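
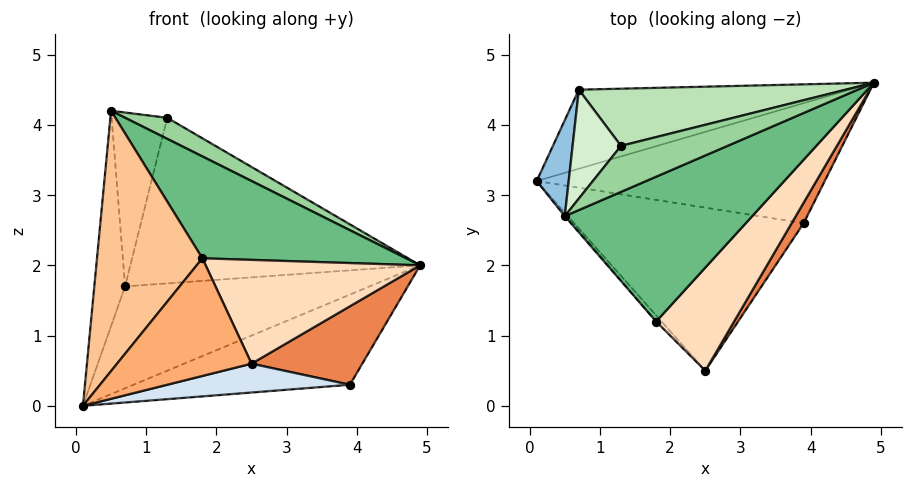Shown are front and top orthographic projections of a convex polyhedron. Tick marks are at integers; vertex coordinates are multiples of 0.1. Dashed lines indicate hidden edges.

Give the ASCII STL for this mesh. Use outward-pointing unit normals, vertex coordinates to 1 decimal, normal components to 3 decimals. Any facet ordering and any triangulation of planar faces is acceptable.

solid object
 facet normal 0.025 0.790 -0.613
  outer loop
   vertex 0.7 4.5 1.7
   vertex 4.9 4.6 2.0
   vertex 0.1 3.2 0.0
  endloop
 endfacet
 facet normal -0.953 0.278 0.124
  outer loop
   vertex 0.7 4.5 1.7
   vertex 0.1 3.2 0.0
   vertex 0.5 2.7 4.2
  endloop
 endfacet
 facet normal 0.156 0.593 -0.790
  outer loop
   vertex 3.9 2.6 0.3
   vertex 0.1 3.2 0.0
   vertex 4.9 4.6 2.0
  endloop
 endfacet
 facet normal 0.050 -0.174 -0.983
  outer loop
   vertex 3.9 2.6 0.3
   vertex 2.5 0.5 0.6
   vertex 0.1 3.2 0.0
  endloop
 endfacet
 facet normal 0.833 -0.535 0.140
  outer loop
   vertex 3.9 2.6 0.3
   vertex 4.9 4.6 2.0
   vertex 2.5 0.5 0.6
  endloop
 endfacet
 facet normal -0.743 -0.668 -0.035
  outer loop
   vertex 1.8 1.2 2.1
   vertex 0.1 3.2 0.0
   vertex 2.5 0.5 0.6
  endloop
 endfacet
 facet normal -0.759 -0.651 -0.005
  outer loop
   vertex 1.8 1.2 2.1
   vertex 0.5 2.7 4.2
   vertex 0.1 3.2 0.0
  endloop
 endfacet
 facet normal 0.625 -0.554 0.550
  outer loop
   vertex 1.8 1.2 2.1
   vertex 2.5 0.5 0.6
   vertex 4.9 4.6 2.0
  endloop
 endfacet
 facet normal 0.549 -0.481 0.683
  outer loop
   vertex 1.8 1.2 2.1
   vertex 4.9 4.6 2.0
   vertex 0.5 2.7 4.2
  endloop
 endfacet
 facet normal 0.536 -0.352 0.768
  outer loop
   vertex 1.3 3.7 4.1
   vertex 0.5 2.7 4.2
   vertex 4.9 4.6 2.0
  endloop
 endfacet
 facet normal -0.046 0.944 0.326
  outer loop
   vertex 1.3 3.7 4.1
   vertex 4.9 4.6 2.0
   vertex 0.7 4.5 1.7
  endloop
 endfacet
 facet normal -0.705 0.601 0.377
  outer loop
   vertex 1.3 3.7 4.1
   vertex 0.7 4.5 1.7
   vertex 0.5 2.7 4.2
  endloop
 endfacet
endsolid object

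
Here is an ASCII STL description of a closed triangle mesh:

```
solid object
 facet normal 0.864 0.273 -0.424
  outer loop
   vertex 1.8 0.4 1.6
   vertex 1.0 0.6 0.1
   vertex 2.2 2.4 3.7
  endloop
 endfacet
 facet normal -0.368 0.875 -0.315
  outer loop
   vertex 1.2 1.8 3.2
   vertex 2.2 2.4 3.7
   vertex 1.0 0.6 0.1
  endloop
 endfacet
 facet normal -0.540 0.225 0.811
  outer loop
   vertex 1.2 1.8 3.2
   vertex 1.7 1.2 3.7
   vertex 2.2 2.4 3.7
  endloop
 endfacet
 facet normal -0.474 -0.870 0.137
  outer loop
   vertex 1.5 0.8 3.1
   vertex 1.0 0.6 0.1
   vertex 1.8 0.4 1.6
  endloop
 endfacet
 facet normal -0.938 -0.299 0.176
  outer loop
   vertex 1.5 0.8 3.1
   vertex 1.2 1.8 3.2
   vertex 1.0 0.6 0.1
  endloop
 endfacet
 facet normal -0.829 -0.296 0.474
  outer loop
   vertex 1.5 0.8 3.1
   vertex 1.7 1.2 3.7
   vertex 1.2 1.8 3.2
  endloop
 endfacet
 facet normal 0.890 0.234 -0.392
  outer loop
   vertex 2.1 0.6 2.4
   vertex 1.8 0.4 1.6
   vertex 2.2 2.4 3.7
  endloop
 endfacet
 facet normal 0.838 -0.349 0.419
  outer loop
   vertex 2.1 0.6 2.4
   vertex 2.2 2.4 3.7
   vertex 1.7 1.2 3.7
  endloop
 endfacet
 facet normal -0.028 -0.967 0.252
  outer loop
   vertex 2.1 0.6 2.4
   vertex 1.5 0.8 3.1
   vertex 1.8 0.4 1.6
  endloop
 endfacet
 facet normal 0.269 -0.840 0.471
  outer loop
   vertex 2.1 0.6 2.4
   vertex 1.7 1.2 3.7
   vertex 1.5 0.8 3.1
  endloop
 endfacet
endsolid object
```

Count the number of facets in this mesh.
10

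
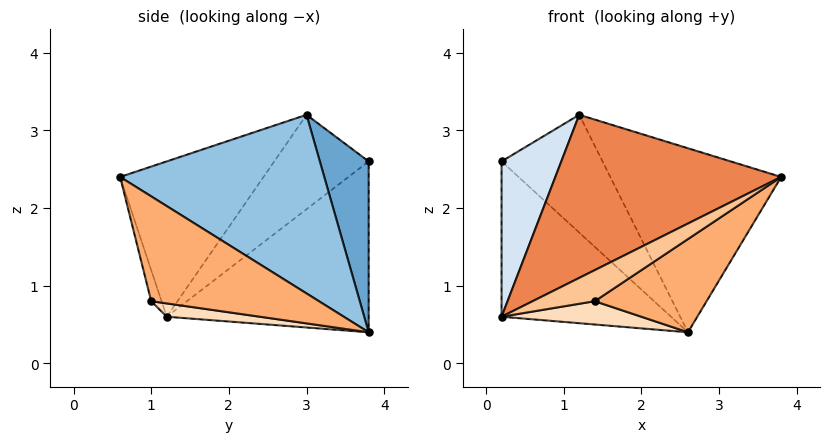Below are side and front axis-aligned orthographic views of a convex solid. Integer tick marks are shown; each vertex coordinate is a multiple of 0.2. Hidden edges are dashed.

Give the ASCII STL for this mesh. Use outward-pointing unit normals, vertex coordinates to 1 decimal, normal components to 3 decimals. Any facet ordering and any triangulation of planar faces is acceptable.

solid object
 facet normal 0.393 0.813 0.429
  outer loop
   vertex 1.2 3.0 3.2
   vertex 2.6 3.8 0.4
   vertex 0.2 3.8 2.6
  endloop
 endfacet
 facet normal 0.667 0.558 0.493
  outer loop
   vertex 1.2 3.0 3.2
   vertex 3.8 0.6 2.4
   vertex 2.6 3.8 0.4
  endloop
 endfacet
 facet normal -0.588 0.493 -0.641
  outer loop
   vertex 0.2 1.2 0.6
   vertex 0.2 3.8 2.6
   vertex 2.6 3.8 0.4
  endloop
 endfacet
 facet normal -0.694 -0.439 0.571
  outer loop
   vertex 0.2 1.2 0.6
   vertex 1.2 3.0 3.2
   vertex 0.2 3.8 2.6
  endloop
 endfacet
 facet normal -0.420 -0.662 0.620
  outer loop
   vertex 0.2 1.2 0.6
   vertex 3.8 0.6 2.4
   vertex 1.2 3.0 3.2
  endloop
 endfacet
 facet normal 0.487 -0.324 -0.811
  outer loop
   vertex 1.4 1.0 0.8
   vertex 2.6 3.8 0.4
   vertex 3.8 0.6 2.4
  endloop
 endfacet
 facet normal -0.164 -0.986 0.000
  outer loop
   vertex 1.4 1.0 0.8
   vertex 3.8 0.6 2.4
   vertex 0.2 1.2 0.6
  endloop
 endfacet
 facet normal 0.130 -0.194 -0.972
  outer loop
   vertex 1.4 1.0 0.8
   vertex 0.2 1.2 0.6
   vertex 2.6 3.8 0.4
  endloop
 endfacet
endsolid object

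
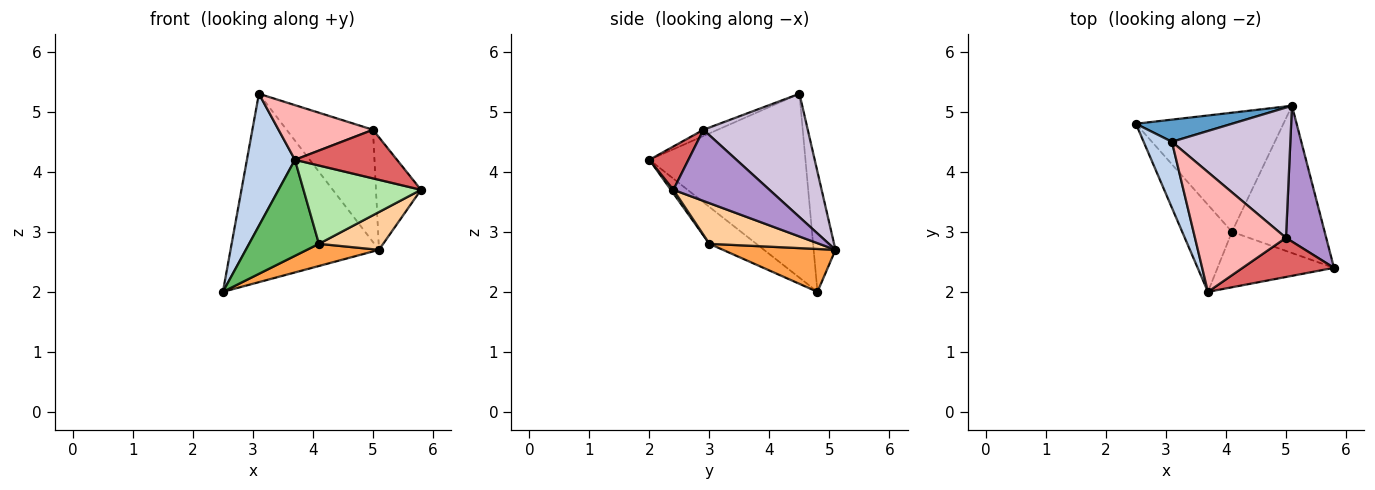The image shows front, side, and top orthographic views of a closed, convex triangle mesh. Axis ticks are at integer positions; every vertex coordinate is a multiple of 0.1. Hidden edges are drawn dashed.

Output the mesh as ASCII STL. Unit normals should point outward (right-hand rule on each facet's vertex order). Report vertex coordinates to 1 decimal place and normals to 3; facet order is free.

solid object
 facet normal -0.145 0.983 0.116
  outer loop
   vertex 3.1 4.5 5.3
   vertex 5.1 5.1 2.7
   vertex 2.5 4.8 2.0
  endloop
 endfacet
 facet normal -0.946 -0.291 0.145
  outer loop
   vertex 3.7 2.0 4.2
   vertex 3.1 4.5 5.3
   vertex 2.5 4.8 2.0
  endloop
 endfacet
 facet normal 0.275 -0.176 -0.945
  outer loop
   vertex 4.1 3.0 2.8
   vertex 2.5 4.8 2.0
   vertex 5.1 5.1 2.7
  endloop
 endfacet
 facet normal 0.391 -0.229 -0.891
  outer loop
   vertex 4.1 3.0 2.8
   vertex 5.1 5.1 2.7
   vertex 5.8 2.4 3.7
  endloop
 endfacet
 facet normal -0.446 -0.663 -0.601
  outer loop
   vertex 4.1 3.0 2.8
   vertex 3.7 2.0 4.2
   vertex 2.5 4.8 2.0
  endloop
 endfacet
 facet normal 0.018 -0.816 -0.578
  outer loop
   vertex 4.1 3.0 2.8
   vertex 5.8 2.4 3.7
   vertex 3.7 2.0 4.2
  endloop
 endfacet
 facet normal 0.285 -0.746 0.601
  outer loop
   vertex 5.0 2.9 4.7
   vertex 3.7 2.0 4.2
   vertex 5.8 2.4 3.7
  endloop
 endfacet
 facet normal -0.062 -0.414 0.908
  outer loop
   vertex 5.0 2.9 4.7
   vertex 3.1 4.5 5.3
   vertex 3.7 2.0 4.2
  endloop
 endfacet
 facet normal 0.806 0.378 0.456
  outer loop
   vertex 5.0 2.9 4.7
   vertex 5.8 2.4 3.7
   vertex 5.1 5.1 2.7
  endloop
 endfacet
 facet normal 0.619 0.513 0.595
  outer loop
   vertex 5.0 2.9 4.7
   vertex 5.1 5.1 2.7
   vertex 3.1 4.5 5.3
  endloop
 endfacet
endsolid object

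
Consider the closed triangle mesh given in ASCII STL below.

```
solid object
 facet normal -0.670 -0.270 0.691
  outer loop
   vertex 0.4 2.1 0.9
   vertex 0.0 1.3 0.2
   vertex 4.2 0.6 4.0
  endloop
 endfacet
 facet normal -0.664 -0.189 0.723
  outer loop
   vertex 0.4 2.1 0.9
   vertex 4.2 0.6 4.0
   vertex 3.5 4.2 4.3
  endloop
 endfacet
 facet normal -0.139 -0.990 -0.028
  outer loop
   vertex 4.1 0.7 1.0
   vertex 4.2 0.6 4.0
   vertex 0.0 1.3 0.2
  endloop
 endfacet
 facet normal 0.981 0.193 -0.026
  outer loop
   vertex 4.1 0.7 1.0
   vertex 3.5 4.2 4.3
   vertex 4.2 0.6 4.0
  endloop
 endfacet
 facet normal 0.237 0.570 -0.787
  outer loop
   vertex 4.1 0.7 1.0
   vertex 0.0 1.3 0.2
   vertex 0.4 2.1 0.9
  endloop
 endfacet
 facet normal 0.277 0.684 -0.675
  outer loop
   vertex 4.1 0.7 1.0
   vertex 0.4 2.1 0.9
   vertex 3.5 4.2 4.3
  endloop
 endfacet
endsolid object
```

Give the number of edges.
9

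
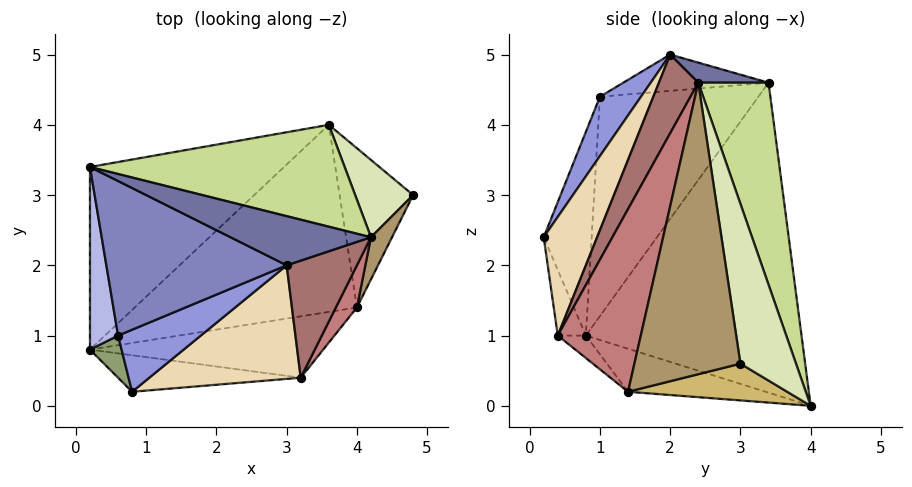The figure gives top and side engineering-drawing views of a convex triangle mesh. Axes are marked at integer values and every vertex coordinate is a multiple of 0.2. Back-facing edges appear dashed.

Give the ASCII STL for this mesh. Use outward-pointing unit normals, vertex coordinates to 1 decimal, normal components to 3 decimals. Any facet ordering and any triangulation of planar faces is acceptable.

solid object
 facet normal 0.123 0.492 0.862
  outer loop
   vertex 4.2 2.4 4.6
   vertex 0.2 3.4 4.6
   vertex 3.0 2.0 5.0
  endloop
 endfacet
 facet normal -0.196 -0.114 0.974
  outer loop
   vertex 0.6 1.0 4.4
   vertex 3.0 2.0 5.0
   vertex 0.2 3.4 4.6
  endloop
 endfacet
 facet normal 0.273 -0.883 0.381
  outer loop
   vertex 0.6 1.0 4.4
   vertex 0.8 0.2 2.4
   vertex 3.0 2.0 5.0
  endloop
 endfacet
 facet normal -0.977 -0.173 0.125
  outer loop
   vertex 0.6 1.0 4.4
   vertex 0.2 3.4 4.6
   vertex 0.2 0.8 1.0
  endloop
 endfacet
 facet normal -0.836 -0.533 0.130
  outer loop
   vertex 0.6 1.0 4.4
   vertex 0.2 0.8 1.0
   vertex 0.8 0.2 2.4
  endloop
 endfacet
 facet normal -0.683 0.592 -0.428
  outer loop
   vertex 3.6 4.0 0.0
   vertex 0.2 0.8 1.0
   vertex 0.2 3.4 4.6
  endloop
 endfacet
 facet normal 0.232 0.928 0.292
  outer loop
   vertex 3.6 4.0 0.0
   vertex 0.2 3.4 4.6
   vertex 4.2 2.4 4.6
  endloop
 endfacet
 facet normal 0.564 0.800 0.205
  outer loop
   vertex 3.6 4.0 0.0
   vertex 4.2 2.4 4.6
   vertex 4.8 3.0 0.6
  endloop
 endfacet
 facet normal 0.886 -0.459 0.064
  outer loop
   vertex 4.0 1.4 0.2
   vertex 4.8 3.0 0.6
   vertex 4.2 2.4 4.6
  endloop
 endfacet
 facet normal 0.447 0.000 -0.894
  outer loop
   vertex 4.0 1.4 0.2
   vertex 3.6 4.0 0.0
   vertex 4.8 3.0 0.6
  endloop
 endfacet
 facet normal -0.189 -0.104 -0.976
  outer loop
   vertex 4.0 1.4 0.2
   vertex 0.2 0.8 1.0
   vertex 3.6 4.0 0.0
  endloop
 endfacet
 facet normal 0.288 -0.884 0.368
  outer loop
   vertex 3.2 0.4 1.0
   vertex 3.0 2.0 5.0
   vertex 0.8 0.2 2.4
  endloop
 endfacet
 facet normal 0.400 -0.844 0.358
  outer loop
   vertex 3.2 0.4 1.0
   vertex 4.2 2.4 4.6
   vertex 3.0 2.0 5.0
  endloop
 endfacet
 facet normal 0.813 -0.575 0.094
  outer loop
   vertex 3.2 0.4 1.0
   vertex 4.0 1.4 0.2
   vertex 4.2 2.4 4.6
  endloop
 endfacet
 facet normal -0.124 -0.930 -0.345
  outer loop
   vertex 3.2 0.4 1.0
   vertex 0.8 0.2 2.4
   vertex 0.2 0.8 1.0
  endloop
 endfacet
 facet normal -0.078 -0.584 -0.808
  outer loop
   vertex 3.2 0.4 1.0
   vertex 0.2 0.8 1.0
   vertex 4.0 1.4 0.2
  endloop
 endfacet
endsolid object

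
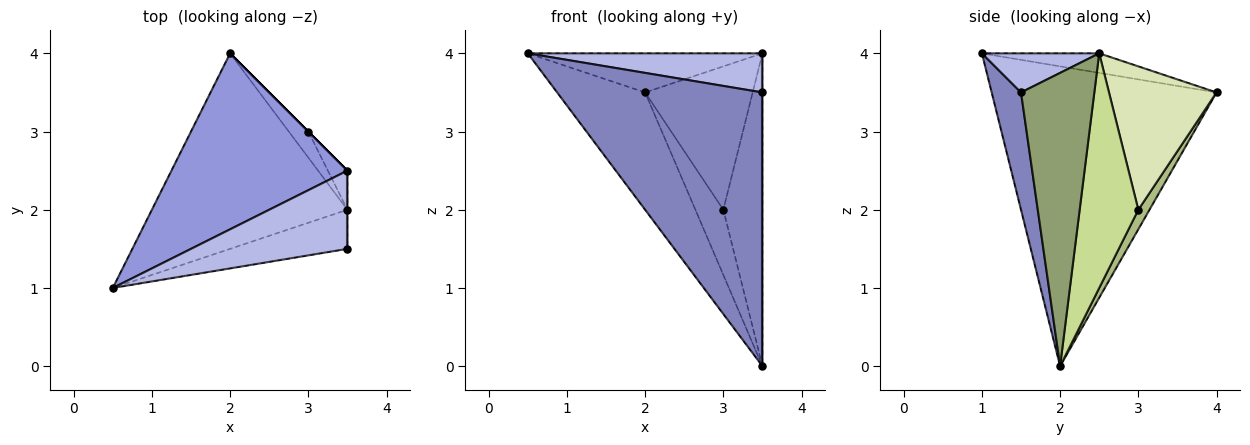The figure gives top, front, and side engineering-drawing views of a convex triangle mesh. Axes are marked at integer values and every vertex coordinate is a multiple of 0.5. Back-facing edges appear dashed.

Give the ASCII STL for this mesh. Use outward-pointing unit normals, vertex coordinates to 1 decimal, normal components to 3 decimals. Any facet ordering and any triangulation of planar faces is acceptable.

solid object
 facet normal -0.796 0.311 -0.519
  outer loop
   vertex 2.0 4.0 3.5
   vertex 3.5 2.0 0.0
   vertex 0.5 1.0 4.0
  endloop
 endfacet
 facet normal 0.140 -0.980 -0.140
  outer loop
   vertex 3.5 1.5 3.5
   vertex 0.5 1.0 4.0
   vertex 3.5 2.0 0.0
  endloop
 endfacet
 facet normal -0.108 0.216 0.970
  outer loop
   vertex 3.5 2.5 4.0
   vertex 2.0 4.0 3.5
   vertex 0.5 1.0 4.0
  endloop
 endfacet
 facet normal 0.218 -0.436 0.873
  outer loop
   vertex 3.5 2.5 4.0
   vertex 0.5 1.0 4.0
   vertex 3.5 1.5 3.5
  endloop
 endfacet
 facet normal 1.000 0.000 0.000
  outer loop
   vertex 3.5 2.5 4.0
   vertex 3.5 1.5 3.5
   vertex 3.5 2.0 0.0
  endloop
 endfacet
 facet normal 0.348 0.870 -0.348
  outer loop
   vertex 3.0 3.0 2.0
   vertex 3.5 2.0 0.0
   vertex 2.0 4.0 3.5
  endloop
 endfacet
 facet normal 0.830 0.553 -0.069
  outer loop
   vertex 3.0 3.0 2.0
   vertex 3.5 2.5 4.0
   vertex 3.5 2.0 0.0
  endloop
 endfacet
 facet normal 0.707 0.707 0.000
  outer loop
   vertex 3.0 3.0 2.0
   vertex 2.0 4.0 3.5
   vertex 3.5 2.5 4.0
  endloop
 endfacet
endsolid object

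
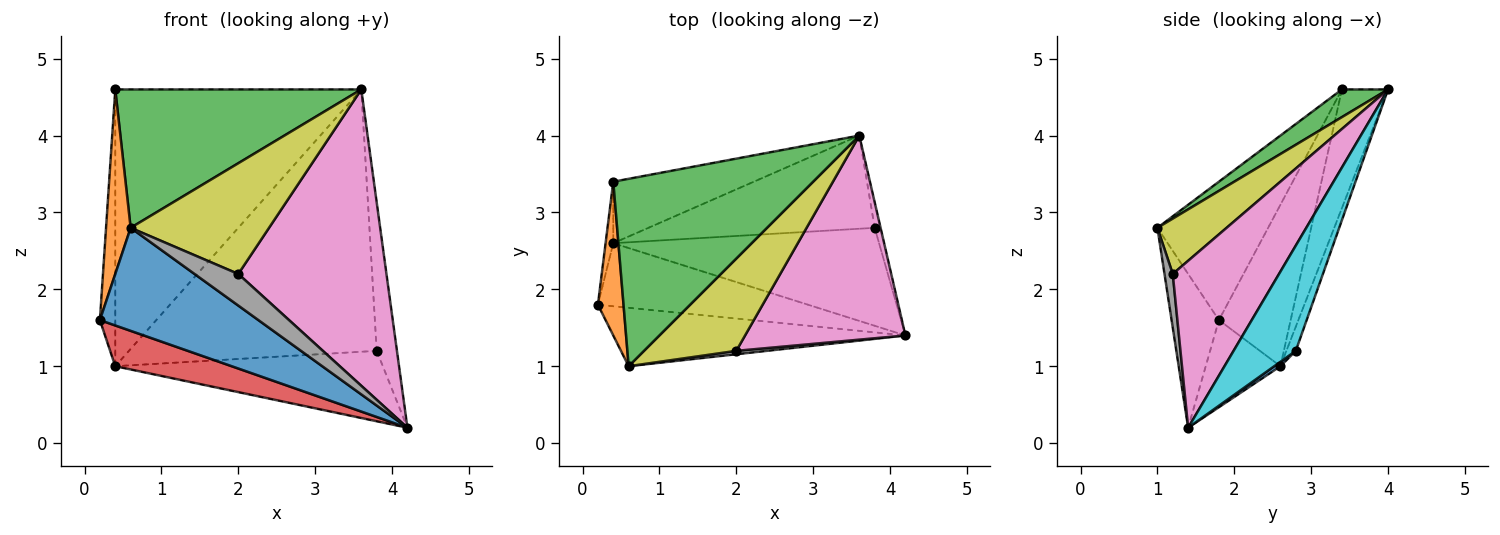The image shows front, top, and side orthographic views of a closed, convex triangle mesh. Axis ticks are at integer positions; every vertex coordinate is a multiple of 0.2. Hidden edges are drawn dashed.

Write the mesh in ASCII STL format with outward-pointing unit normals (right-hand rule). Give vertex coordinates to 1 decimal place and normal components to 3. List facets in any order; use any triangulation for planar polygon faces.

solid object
 facet normal -0.251 -0.842 -0.478
  outer loop
   vertex 0.6 1.0 2.8
   vertex 0.2 1.8 1.6
   vertex 4.2 1.4 0.2
  endloop
 endfacet
 facet normal -0.961 -0.213 0.178
  outer loop
   vertex 0.4 3.4 4.6
   vertex 0.2 1.8 1.6
   vertex 0.6 1.0 2.8
  endloop
 endfacet
 facet normal 0.111 -0.590 0.799
  outer loop
   vertex 0.4 3.4 4.6
   vertex 0.6 1.0 2.8
   vertex 3.6 4.0 4.6
  endloop
 endfacet
 facet normal -0.329 -0.513 -0.793
  outer loop
   vertex 0.4 2.6 1.0
   vertex 4.2 1.4 0.2
   vertex 0.2 1.8 1.6
  endloop
 endfacet
 facet normal -0.977 0.209 -0.047
  outer loop
   vertex 0.4 2.6 1.0
   vertex 0.2 1.8 1.6
   vertex 0.4 3.4 4.6
  endloop
 endfacet
 facet normal -0.180 0.960 -0.213
  outer loop
   vertex 0.4 2.6 1.0
   vertex 0.4 3.4 4.6
   vertex 3.6 4.0 4.6
  endloop
 endfacet
 facet normal 0.508 -0.709 0.488
  outer loop
   vertex 2.0 1.2 2.2
   vertex 4.2 1.4 0.2
   vertex 3.6 4.0 4.6
  endloop
 endfacet
 facet normal 0.185 -0.977 0.106
  outer loop
   vertex 2.0 1.2 2.2
   vertex 0.6 1.0 2.8
   vertex 4.2 1.4 0.2
  endloop
 endfacet
 facet normal 0.359 -0.717 0.598
  outer loop
   vertex 2.0 1.2 2.2
   vertex 3.6 4.0 4.6
   vertex 0.6 1.0 2.8
  endloop
 endfacet
 facet normal 0.949 0.309 -0.053
  outer loop
   vertex 3.8 2.8 1.2
   vertex 3.6 4.0 4.6
   vertex 4.2 1.4 0.2
  endloop
 endfacet
 facet normal 0.013 0.584 -0.812
  outer loop
   vertex 3.8 2.8 1.2
   vertex 4.2 1.4 0.2
   vertex 0.4 2.6 1.0
  endloop
 endfacet
 facet normal -0.036 0.942 -0.334
  outer loop
   vertex 3.8 2.8 1.2
   vertex 0.4 2.6 1.0
   vertex 3.6 4.0 4.6
  endloop
 endfacet
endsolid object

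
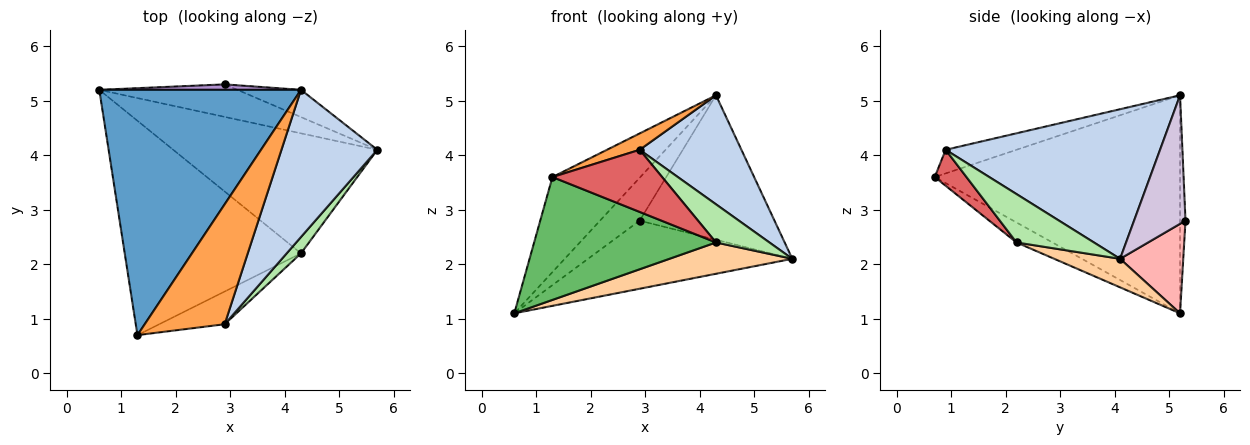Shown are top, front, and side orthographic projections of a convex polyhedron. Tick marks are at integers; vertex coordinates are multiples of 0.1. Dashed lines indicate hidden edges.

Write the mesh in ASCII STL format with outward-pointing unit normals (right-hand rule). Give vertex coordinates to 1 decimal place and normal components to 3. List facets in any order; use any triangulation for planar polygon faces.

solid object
 facet normal -0.710 0.254 0.657
  outer loop
   vertex 4.3 5.2 5.1
   vertex 0.6 5.2 1.1
   vertex 1.3 0.7 3.6
  endloop
 endfacet
 facet normal 0.782 -0.371 0.501
  outer loop
   vertex 2.9 0.9 4.1
   vertex 5.7 4.1 2.1
   vertex 4.3 5.2 5.1
  endloop
 endfacet
 facet normal -0.281 -0.130 0.951
  outer loop
   vertex 2.9 0.9 4.1
   vertex 4.3 5.2 5.1
   vertex 1.3 0.7 3.6
  endloop
 endfacet
 facet normal 0.134 -0.250 -0.959
  outer loop
   vertex 4.3 2.2 2.4
   vertex 0.6 5.2 1.1
   vertex 5.7 4.1 2.1
  endloop
 endfacet
 facet normal -0.098 -0.495 -0.863
  outer loop
   vertex 4.3 2.2 2.4
   vertex 1.3 0.7 3.6
   vertex 0.6 5.2 1.1
  endloop
 endfacet
 facet normal 0.800 -0.552 0.237
  outer loop
   vertex 4.3 2.2 2.4
   vertex 5.7 4.1 2.1
   vertex 2.9 0.9 4.1
  endloop
 endfacet
 facet normal 0.248 -0.857 -0.451
  outer loop
   vertex 4.3 2.2 2.4
   vertex 2.9 0.9 4.1
   vertex 1.3 0.7 3.6
  endloop
 endfacet
 facet normal 0.269 0.869 -0.415
  outer loop
   vertex 2.9 5.3 2.8
   vertex 5.7 4.1 2.1
   vertex 0.6 5.2 1.1
  endloop
 endfacet
 facet normal -0.135 0.983 0.125
  outer loop
   vertex 2.9 5.3 2.8
   vertex 0.6 5.2 1.1
   vertex 4.3 5.2 5.1
  endloop
 endfacet
 facet normal 0.351 0.920 -0.174
  outer loop
   vertex 2.9 5.3 2.8
   vertex 4.3 5.2 5.1
   vertex 5.7 4.1 2.1
  endloop
 endfacet
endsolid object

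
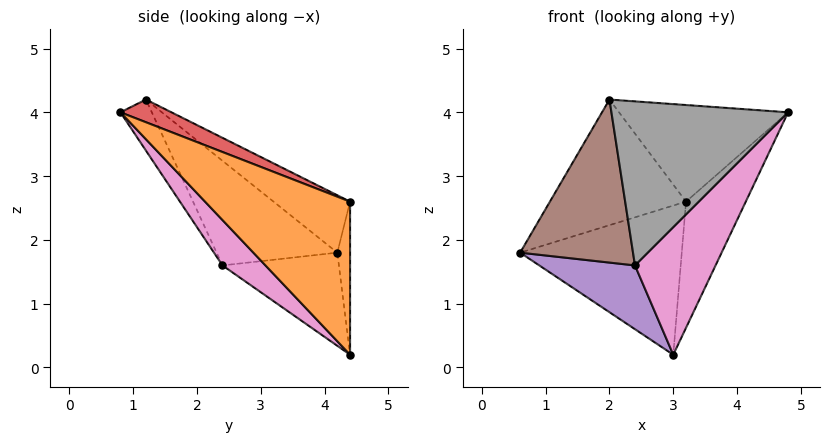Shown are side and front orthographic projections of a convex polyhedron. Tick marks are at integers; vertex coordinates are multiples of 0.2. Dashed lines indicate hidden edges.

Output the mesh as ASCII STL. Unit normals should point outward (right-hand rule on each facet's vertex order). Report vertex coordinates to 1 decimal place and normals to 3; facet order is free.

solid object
 facet normal -0.079 0.997 0.007
  outer loop
   vertex 3.2 4.4 2.6
   vertex 3.0 4.4 0.2
   vertex 0.6 4.2 1.8
  endloop
 endfacet
 facet normal 0.922 0.380 -0.077
  outer loop
   vertex 3.2 4.4 2.6
   vertex 4.8 0.8 4.0
   vertex 3.0 4.4 0.2
  endloop
 endfacet
 facet normal -0.288 0.513 0.809
  outer loop
   vertex 3.2 4.4 2.6
   vertex 0.6 4.2 1.8
   vertex 2.0 1.2 4.2
  endloop
 endfacet
 facet normal 0.123 0.407 0.905
  outer loop
   vertex 3.2 4.4 2.6
   vertex 2.0 1.2 4.2
   vertex 4.8 0.8 4.0
  endloop
 endfacet
 facet normal -0.485 -0.399 -0.778
  outer loop
   vertex 2.4 2.4 1.6
   vertex 0.6 4.2 1.8
   vertex 3.0 4.4 0.2
  endloop
 endfacet
 facet normal -0.672 -0.628 -0.393
  outer loop
   vertex 2.4 2.4 1.6
   vertex 2.0 1.2 4.2
   vertex 0.6 4.2 1.8
  endloop
 endfacet
 facet normal 0.323 -0.606 -0.727
  outer loop
   vertex 2.4 2.4 1.6
   vertex 3.0 4.4 0.2
   vertex 4.8 0.8 4.0
  endloop
 endfacet
 facet normal -0.158 -0.887 -0.434
  outer loop
   vertex 2.4 2.4 1.6
   vertex 4.8 0.8 4.0
   vertex 2.0 1.2 4.2
  endloop
 endfacet
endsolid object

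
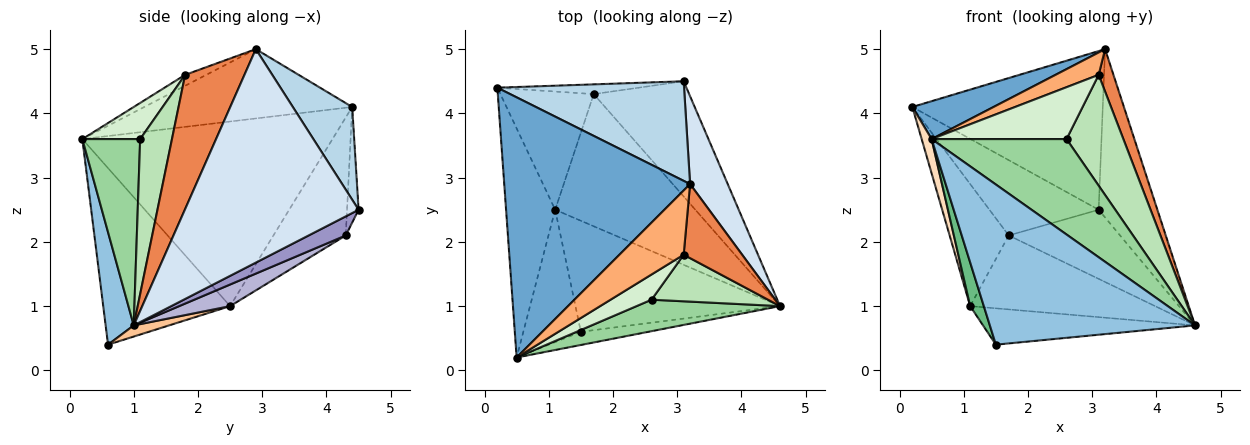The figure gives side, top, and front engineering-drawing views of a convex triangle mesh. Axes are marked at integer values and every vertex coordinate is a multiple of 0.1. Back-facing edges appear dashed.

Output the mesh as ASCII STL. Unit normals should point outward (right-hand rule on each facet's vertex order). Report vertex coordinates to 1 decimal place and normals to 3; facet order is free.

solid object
 facet normal -0.346 -0.135 0.928
  outer loop
   vertex 3.2 2.9 5.0
   vertex 0.2 4.4 4.1
   vertex 0.5 0.2 3.6
  endloop
 endfacet
 facet normal 0.135 -0.987 -0.081
  outer loop
   vertex 1.5 0.6 0.4
   vertex 4.6 1.0 0.7
   vertex 0.5 0.2 3.6
  endloop
 endfacet
 facet normal 0.255 0.819 0.514
  outer loop
   vertex 3.1 4.5 2.5
   vertex 0.2 4.4 4.1
   vertex 3.2 2.9 5.0
  endloop
 endfacet
 facet normal 0.934 0.316 0.165
  outer loop
   vertex 3.1 4.5 2.5
   vertex 3.2 2.9 5.0
   vertex 4.6 1.0 0.7
  endloop
 endfacet
 facet normal 0.894 -0.223 0.389
  outer loop
   vertex 3.1 1.8 4.6
   vertex 4.6 1.0 0.7
   vertex 3.2 2.9 5.0
  endloop
 endfacet
 facet normal -0.159 -0.325 0.932
  outer loop
   vertex 3.1 1.8 4.6
   vertex 3.2 2.9 5.0
   vertex 0.5 0.2 3.6
  endloop
 endfacet
 facet normal 0.052 0.311 -0.949
  outer loop
   vertex 1.1 2.5 1.0
   vertex 4.6 1.0 0.7
   vertex 1.5 0.6 0.4
  endloop
 endfacet
 facet normal -0.966 -0.038 -0.257
  outer loop
   vertex 1.1 2.5 1.0
   vertex 0.5 0.2 3.6
   vertex 0.2 4.4 4.1
  endloop
 endfacet
 facet normal -0.946 -0.102 -0.308
  outer loop
   vertex 1.1 2.5 1.0
   vertex 1.5 0.6 0.4
   vertex 0.5 0.2 3.6
  endloop
 endfacet
 facet normal 0.377 -0.880 0.290
  outer loop
   vertex 2.6 1.1 3.6
   vertex 0.5 0.2 3.6
   vertex 4.6 1.0 0.7
  endloop
 endfacet
 facet normal 0.458 -0.819 0.344
  outer loop
   vertex 2.6 1.1 3.6
   vertex 4.6 1.0 0.7
   vertex 3.1 1.8 4.6
  endloop
 endfacet
 facet normal 0.360 -0.839 0.408
  outer loop
   vertex 2.6 1.1 3.6
   vertex 3.1 1.8 4.6
   vertex 0.5 0.2 3.6
  endloop
 endfacet
 facet normal 0.169 0.507 -0.845
  outer loop
   vertex 1.7 4.3 2.1
   vertex 3.1 4.5 2.5
   vertex 4.6 1.0 0.7
  endloop
 endfacet
 facet normal 0.133 0.484 -0.865
  outer loop
   vertex 1.7 4.3 2.1
   vertex 4.6 1.0 0.7
   vertex 1.1 2.5 1.0
  endloop
 endfacet
 facet normal -0.104 0.986 -0.128
  outer loop
   vertex 1.7 4.3 2.1
   vertex 0.2 4.4 4.1
   vertex 3.1 4.5 2.5
  endloop
 endfacet
 facet normal -0.660 0.539 -0.522
  outer loop
   vertex 1.7 4.3 2.1
   vertex 1.1 2.5 1.0
   vertex 0.2 4.4 4.1
  endloop
 endfacet
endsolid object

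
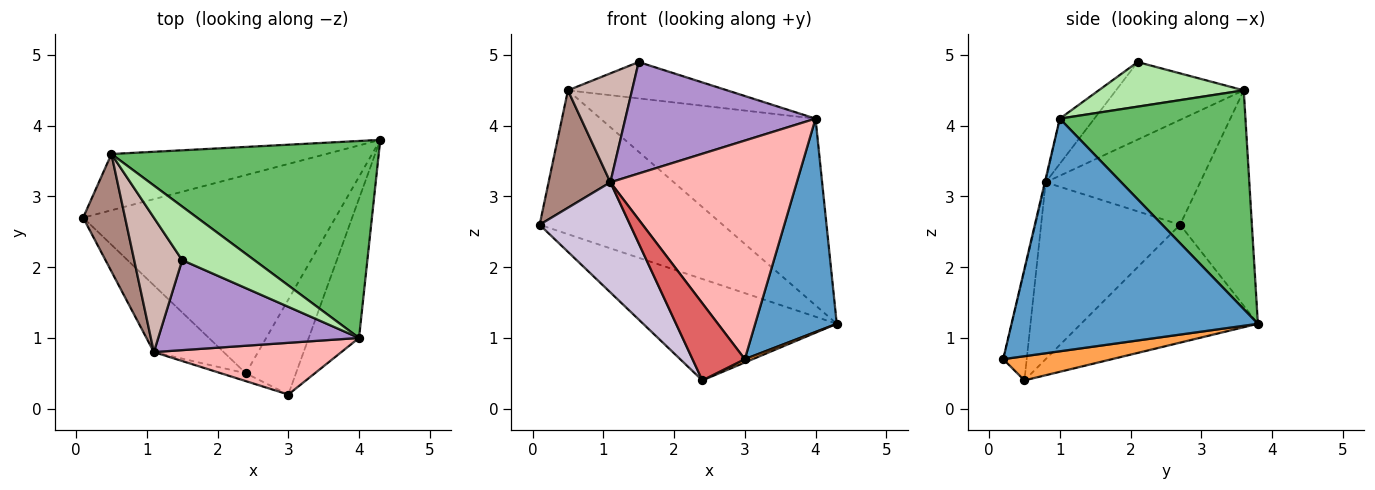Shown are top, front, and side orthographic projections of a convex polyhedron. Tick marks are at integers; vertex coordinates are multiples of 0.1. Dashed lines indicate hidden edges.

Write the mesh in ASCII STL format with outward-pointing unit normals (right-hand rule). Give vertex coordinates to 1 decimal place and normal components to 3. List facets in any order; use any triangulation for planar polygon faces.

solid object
 facet normal 0.930 -0.308 -0.201
  outer loop
   vertex 4.0 1.0 4.1
   vertex 3.0 0.2 0.7
   vertex 4.3 3.8 1.2
  endloop
 endfacet
 facet normal -0.384 0.420 -0.822
  outer loop
   vertex 2.4 0.5 0.4
   vertex 0.1 2.7 2.6
   vertex 4.3 3.8 1.2
  endloop
 endfacet
 facet normal 0.434 -0.032 -0.900
  outer loop
   vertex 2.4 0.5 0.4
   vertex 4.3 3.8 1.2
   vertex 3.0 0.2 0.7
  endloop
 endfacet
 facet normal -0.343 0.875 -0.342
  outer loop
   vertex 0.5 3.6 4.5
   vertex 4.3 3.8 1.2
   vertex 0.1 2.7 2.6
  endloop
 endfacet
 facet normal 0.511 0.592 0.624
  outer loop
   vertex 0.5 3.6 4.5
   vertex 4.0 1.0 4.1
   vertex 4.3 3.8 1.2
  endloop
 endfacet
 facet normal 0.456 0.500 0.736
  outer loop
   vertex 0.5 3.6 4.5
   vertex 1.5 2.1 4.9
   vertex 4.0 1.0 4.1
  endloop
 endfacet
 facet normal -0.408 -0.908 -0.092
  outer loop
   vertex 1.1 0.8 3.2
   vertex 2.4 0.5 0.4
   vertex 3.0 0.2 0.7
  endloop
 endfacet
 facet normal -0.004 -0.973 0.230
  outer loop
   vertex 1.1 0.8 3.2
   vertex 3.0 0.2 0.7
   vertex 4.0 1.0 4.1
  endloop
 endfacet
 facet normal -0.140 -0.770 0.622
  outer loop
   vertex 1.1 0.8 3.2
   vertex 4.0 1.0 4.1
   vertex 1.5 2.1 4.9
  endloop
 endfacet
 facet normal -0.796 -0.518 -0.314
  outer loop
   vertex 1.1 0.8 3.2
   vertex 0.1 2.7 2.6
   vertex 2.4 0.5 0.4
  endloop
 endfacet
 facet normal -0.870 -0.348 0.348
  outer loop
   vertex 1.1 0.8 3.2
   vertex 0.5 3.6 4.5
   vertex 0.1 2.7 2.6
  endloop
 endfacet
 facet normal -0.782 -0.392 0.484
  outer loop
   vertex 1.1 0.8 3.2
   vertex 1.5 2.1 4.9
   vertex 0.5 3.6 4.5
  endloop
 endfacet
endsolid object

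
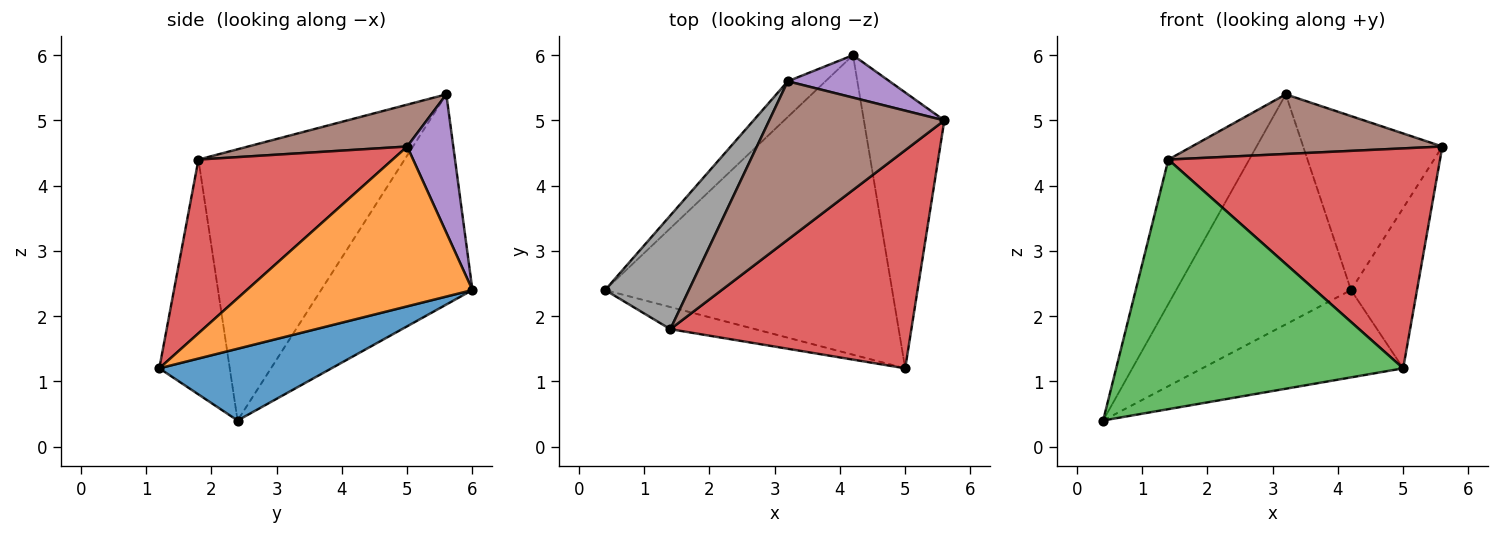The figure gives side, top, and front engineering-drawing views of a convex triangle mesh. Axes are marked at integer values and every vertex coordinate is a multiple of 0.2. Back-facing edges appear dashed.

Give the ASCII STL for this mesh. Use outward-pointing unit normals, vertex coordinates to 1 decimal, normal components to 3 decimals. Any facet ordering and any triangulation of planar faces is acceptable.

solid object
 facet normal 0.233 0.272 -0.933
  outer loop
   vertex 4.2 6.0 2.4
   vertex 5.0 1.2 1.2
   vertex 0.4 2.4 0.4
  endloop
 endfacet
 facet normal 0.864 0.253 -0.435
  outer loop
   vertex 4.2 6.0 2.4
   vertex 5.6 5.0 4.6
   vertex 5.0 1.2 1.2
  endloop
 endfacet
 facet normal -0.238 -0.968 -0.086
  outer loop
   vertex 1.4 1.8 4.4
   vertex 0.4 2.4 0.4
   vertex 5.0 1.2 1.2
  endloop
 endfacet
 facet normal 0.453 -0.633 0.628
  outer loop
   vertex 1.4 1.8 4.4
   vertex 5.0 1.2 1.2
   vertex 5.6 5.0 4.6
  endloop
 endfacet
 facet normal 0.306 0.925 0.225
  outer loop
   vertex 3.2 5.6 5.4
   vertex 5.6 5.0 4.6
   vertex 4.2 6.0 2.4
  endloop
 endfacet
 facet normal 0.218 -0.344 0.913
  outer loop
   vertex 3.2 5.6 5.4
   vertex 1.4 1.8 4.4
   vertex 5.6 5.0 4.6
  endloop
 endfacet
 facet normal -0.650 0.751 -0.117
  outer loop
   vertex 3.2 5.6 5.4
   vertex 4.2 6.0 2.4
   vertex 0.4 2.4 0.4
  endloop
 endfacet
 facet normal -0.895 0.351 0.276
  outer loop
   vertex 3.2 5.6 5.4
   vertex 0.4 2.4 0.4
   vertex 1.4 1.8 4.4
  endloop
 endfacet
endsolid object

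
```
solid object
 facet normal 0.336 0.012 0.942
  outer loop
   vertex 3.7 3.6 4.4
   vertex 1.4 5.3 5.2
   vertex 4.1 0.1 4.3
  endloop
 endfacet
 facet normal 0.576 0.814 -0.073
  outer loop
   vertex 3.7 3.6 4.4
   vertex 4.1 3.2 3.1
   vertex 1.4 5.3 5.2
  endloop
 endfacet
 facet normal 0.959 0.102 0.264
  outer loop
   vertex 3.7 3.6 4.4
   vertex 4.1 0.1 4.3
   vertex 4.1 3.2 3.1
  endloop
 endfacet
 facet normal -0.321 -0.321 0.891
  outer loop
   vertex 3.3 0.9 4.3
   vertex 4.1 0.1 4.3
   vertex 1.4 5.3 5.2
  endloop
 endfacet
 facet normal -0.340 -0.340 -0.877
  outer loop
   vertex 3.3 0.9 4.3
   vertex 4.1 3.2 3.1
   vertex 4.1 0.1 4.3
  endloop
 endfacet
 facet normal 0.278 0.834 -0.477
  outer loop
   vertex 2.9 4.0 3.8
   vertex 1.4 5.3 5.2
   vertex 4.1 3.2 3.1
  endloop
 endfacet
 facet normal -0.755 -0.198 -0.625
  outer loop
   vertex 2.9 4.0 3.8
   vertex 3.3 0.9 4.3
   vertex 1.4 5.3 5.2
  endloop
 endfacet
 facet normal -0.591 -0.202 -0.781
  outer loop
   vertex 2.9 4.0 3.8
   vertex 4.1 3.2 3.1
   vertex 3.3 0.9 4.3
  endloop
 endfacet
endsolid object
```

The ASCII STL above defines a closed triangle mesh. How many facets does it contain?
8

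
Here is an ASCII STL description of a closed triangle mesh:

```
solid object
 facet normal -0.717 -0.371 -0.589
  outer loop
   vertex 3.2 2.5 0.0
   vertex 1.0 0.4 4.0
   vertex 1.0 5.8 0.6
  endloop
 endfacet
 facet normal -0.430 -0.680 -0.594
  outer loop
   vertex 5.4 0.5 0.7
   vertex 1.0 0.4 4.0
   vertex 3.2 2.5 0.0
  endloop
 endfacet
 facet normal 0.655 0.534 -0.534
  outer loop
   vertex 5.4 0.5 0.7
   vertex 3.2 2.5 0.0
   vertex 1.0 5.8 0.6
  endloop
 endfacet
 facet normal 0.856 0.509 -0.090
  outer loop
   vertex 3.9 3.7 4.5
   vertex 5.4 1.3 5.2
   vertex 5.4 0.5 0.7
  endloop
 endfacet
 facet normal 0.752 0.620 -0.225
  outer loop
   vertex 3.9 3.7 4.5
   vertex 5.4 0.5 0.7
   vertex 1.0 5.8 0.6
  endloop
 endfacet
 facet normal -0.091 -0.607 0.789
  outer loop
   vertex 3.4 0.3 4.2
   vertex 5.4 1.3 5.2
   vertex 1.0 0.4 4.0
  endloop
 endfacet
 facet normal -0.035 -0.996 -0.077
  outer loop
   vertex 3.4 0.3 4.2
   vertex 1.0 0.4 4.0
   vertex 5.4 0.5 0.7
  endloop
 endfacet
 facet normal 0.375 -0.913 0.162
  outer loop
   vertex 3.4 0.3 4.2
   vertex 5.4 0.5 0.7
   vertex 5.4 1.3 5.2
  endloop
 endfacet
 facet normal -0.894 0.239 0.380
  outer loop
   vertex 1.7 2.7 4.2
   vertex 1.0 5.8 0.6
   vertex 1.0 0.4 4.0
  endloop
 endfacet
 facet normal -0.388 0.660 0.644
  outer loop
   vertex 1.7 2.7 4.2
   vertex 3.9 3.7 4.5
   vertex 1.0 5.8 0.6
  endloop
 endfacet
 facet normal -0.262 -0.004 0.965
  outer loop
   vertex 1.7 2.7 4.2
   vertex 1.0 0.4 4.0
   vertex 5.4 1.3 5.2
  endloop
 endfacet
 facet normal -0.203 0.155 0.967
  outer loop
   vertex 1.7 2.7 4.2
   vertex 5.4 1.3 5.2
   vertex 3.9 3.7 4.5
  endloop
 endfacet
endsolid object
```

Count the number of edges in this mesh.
18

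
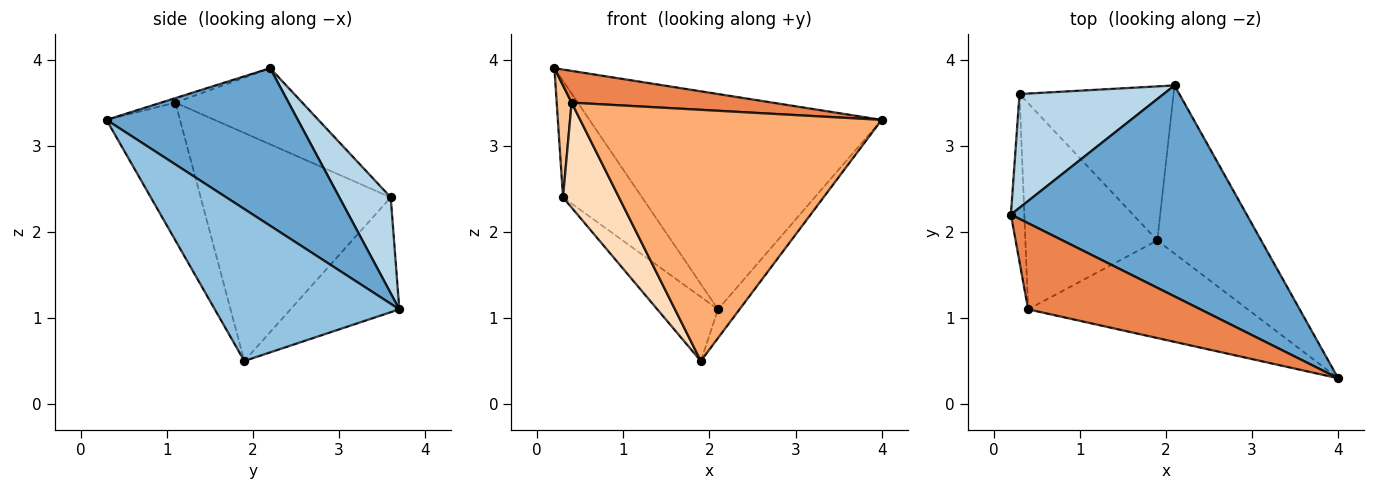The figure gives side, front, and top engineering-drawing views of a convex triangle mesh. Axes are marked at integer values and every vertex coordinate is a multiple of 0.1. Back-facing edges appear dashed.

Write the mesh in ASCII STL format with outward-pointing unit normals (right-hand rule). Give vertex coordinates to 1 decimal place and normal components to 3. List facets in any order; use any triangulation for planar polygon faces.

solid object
 facet normal 0.424 0.647 0.634
  outer loop
   vertex 2.1 3.7 1.1
   vertex 0.2 2.2 3.9
   vertex 4.0 0.3 3.3
  endloop
 endfacet
 facet normal 0.822 0.096 -0.562
  outer loop
   vertex 1.9 1.9 0.5
   vertex 2.1 3.7 1.1
   vertex 4.0 0.3 3.3
  endloop
 endfacet
 facet normal 0.422 0.649 0.634
  outer loop
   vertex 0.3 3.6 2.4
   vertex 0.2 2.2 3.9
   vertex 2.1 3.7 1.1
  endloop
 endfacet
 facet normal -0.567 0.317 -0.761
  outer loop
   vertex 0.3 3.6 2.4
   vertex 2.1 3.7 1.1
   vertex 1.9 1.9 0.5
  endloop
 endfacet
 facet normal -0.025 -0.346 0.938
  outer loop
   vertex 0.4 1.1 3.5
   vertex 4.0 0.3 3.3
   vertex 0.2 2.2 3.9
  endloop
 endfacet
 facet normal -0.222 -0.909 -0.353
  outer loop
   vertex 0.4 1.1 3.5
   vertex 1.9 1.9 0.5
   vertex 4.0 0.3 3.3
  endloop
 endfacet
 facet normal -0.978 -0.115 -0.173
  outer loop
   vertex 0.4 1.1 3.5
   vertex 0.2 2.2 3.9
   vertex 0.3 3.6 2.4
  endloop
 endfacet
 facet normal -0.839 -0.247 -0.485
  outer loop
   vertex 0.4 1.1 3.5
   vertex 0.3 3.6 2.4
   vertex 1.9 1.9 0.5
  endloop
 endfacet
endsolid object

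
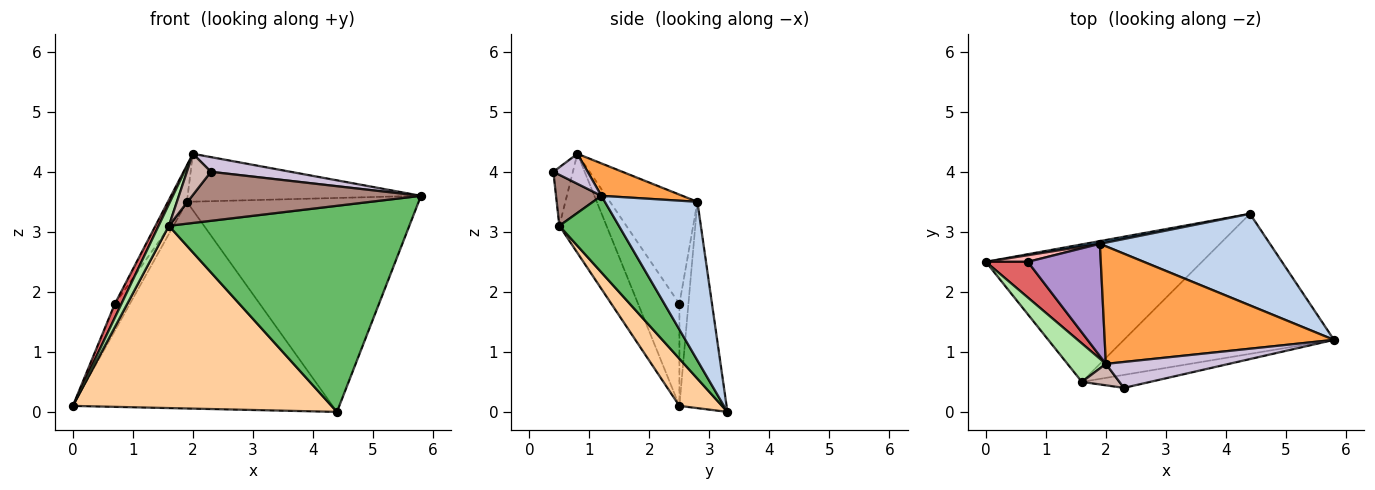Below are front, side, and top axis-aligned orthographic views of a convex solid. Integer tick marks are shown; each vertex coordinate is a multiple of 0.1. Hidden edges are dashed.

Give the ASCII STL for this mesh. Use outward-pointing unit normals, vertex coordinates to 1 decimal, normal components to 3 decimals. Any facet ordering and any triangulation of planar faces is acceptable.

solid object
 facet normal -0.179 0.984 0.013
  outer loop
   vertex 1.9 2.8 3.5
   vertex 4.4 3.3 0.0
   vertex 0.0 2.5 0.1
  endloop
 endfacet
 facet normal 0.345 0.863 0.369
  outer loop
   vertex 1.9 2.8 3.5
   vertex 5.8 1.2 3.6
   vertex 4.4 3.3 0.0
  endloop
 endfacet
 facet normal 0.130 0.374 0.918
  outer loop
   vertex 1.9 2.8 3.5
   vertex 2.0 0.8 4.3
   vertex 5.8 1.2 3.6
  endloop
 endfacet
 facet normal 0.130 -0.791 -0.597
  outer loop
   vertex 1.6 0.5 3.1
   vertex 0.0 2.5 0.1
   vertex 4.4 3.3 0.0
  endloop
 endfacet
 facet normal 0.201 -0.810 -0.551
  outer loop
   vertex 1.6 0.5 3.1
   vertex 4.4 3.3 0.0
   vertex 5.8 1.2 3.6
  endloop
 endfacet
 facet normal -0.914 -0.199 0.354
  outer loop
   vertex 1.6 0.5 3.1
   vertex 2.0 0.8 4.3
   vertex 0.0 2.5 0.1
  endloop
 endfacet
 facet normal -0.915 -0.146 0.377
  outer loop
   vertex 0.7 2.5 1.8
   vertex 0.0 2.5 0.1
   vertex 2.0 0.8 4.3
  endloop
 endfacet
 facet normal -0.503 0.839 0.207
  outer loop
   vertex 0.7 2.5 1.8
   vertex 1.9 2.8 3.5
   vertex 0.0 2.5 0.1
  endloop
 endfacet
 facet normal -0.818 0.178 0.546
  outer loop
   vertex 0.7 2.5 1.8
   vertex 2.0 0.8 4.3
   vertex 1.9 2.8 3.5
  endloop
 endfacet
 facet normal 0.208 -0.483 0.851
  outer loop
   vertex 2.3 0.4 4.0
   vertex 5.8 1.2 3.6
   vertex 2.0 0.8 4.3
  endloop
 endfacet
 facet normal 0.188 -0.949 -0.252
  outer loop
   vertex 2.3 0.4 4.0
   vertex 1.6 0.5 3.1
   vertex 5.8 1.2 3.6
  endloop
 endfacet
 facet normal -0.585 -0.720 0.375
  outer loop
   vertex 2.3 0.4 4.0
   vertex 2.0 0.8 4.3
   vertex 1.6 0.5 3.1
  endloop
 endfacet
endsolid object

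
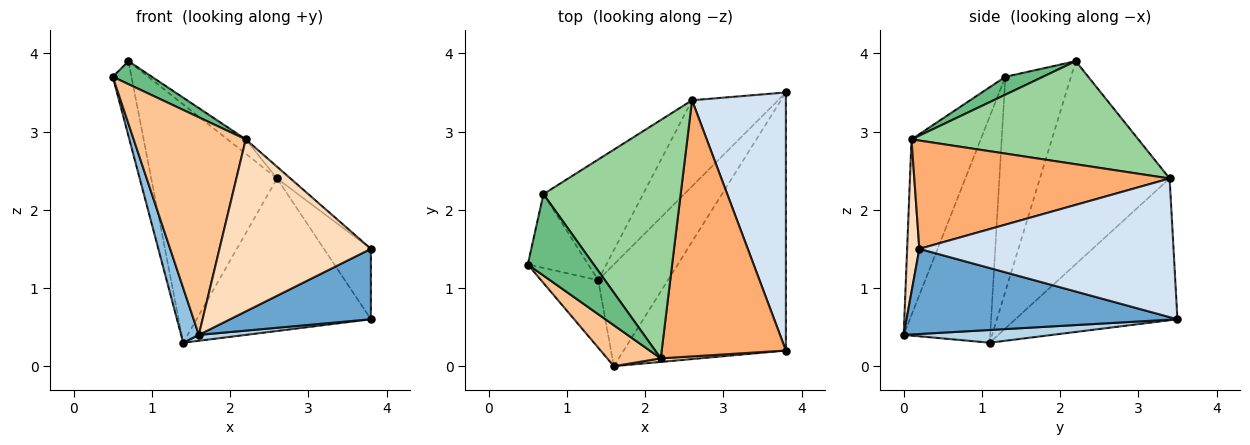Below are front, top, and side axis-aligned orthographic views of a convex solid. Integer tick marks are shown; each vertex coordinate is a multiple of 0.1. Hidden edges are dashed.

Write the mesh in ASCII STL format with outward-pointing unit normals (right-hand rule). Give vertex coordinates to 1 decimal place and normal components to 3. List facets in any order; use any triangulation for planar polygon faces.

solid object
 facet normal 0.452 -0.235 -0.861
  outer loop
   vertex 1.6 0.0 0.4
   vertex 3.8 3.5 0.6
   vertex 3.8 0.2 1.5
  endloop
 endfacet
 facet normal -0.951 -0.195 -0.240
  outer loop
   vertex 1.4 1.1 0.3
   vertex 1.6 0.0 0.4
   vertex 0.5 1.3 3.7
  endloop
 endfacet
 facet normal 0.179 -0.057 -0.982
  outer loop
   vertex 1.4 1.1 0.3
   vertex 3.8 3.5 0.6
   vertex 1.6 0.0 0.4
  endloop
 endfacet
 facet normal 0.819 0.151 0.554
  outer loop
   vertex 2.6 3.4 2.4
   vertex 3.8 0.2 1.5
   vertex 3.8 3.5 0.6
  endloop
 endfacet
 facet normal -0.629 0.677 -0.382
  outer loop
   vertex 2.6 3.4 2.4
   vertex 3.8 3.5 0.6
   vertex 1.4 1.1 0.3
  endloop
 endfacet
 facet normal 0.657 0.034 0.753
  outer loop
   vertex 2.2 0.1 2.9
   vertex 3.8 0.2 1.5
   vertex 2.6 3.4 2.4
  endloop
 endfacet
 facet normal -0.519 -0.840 0.158
  outer loop
   vertex 2.2 0.1 2.9
   vertex 0.5 1.3 3.7
   vertex 1.6 0.0 0.4
  endloop
 endfacet
 facet normal 0.080 -0.997 0.021
  outer loop
   vertex 2.2 0.1 2.9
   vertex 1.6 0.0 0.4
   vertex 3.8 0.2 1.5
  endloop
 endfacet
 facet normal 0.253 -0.263 0.931
  outer loop
   vertex 0.7 2.2 3.9
   vertex 0.5 1.3 3.7
   vertex 2.2 0.1 2.9
  endloop
 endfacet
 facet normal 0.600 0.048 0.799
  outer loop
   vertex 0.7 2.2 3.9
   vertex 2.2 0.1 2.9
   vertex 2.6 3.4 2.4
  endloop
 endfacet
 facet normal -0.928 0.264 -0.261
  outer loop
   vertex 0.7 2.2 3.9
   vertex 1.4 1.1 0.3
   vertex 0.5 1.3 3.7
  endloop
 endfacet
 facet normal -0.677 0.657 -0.332
  outer loop
   vertex 0.7 2.2 3.9
   vertex 2.6 3.4 2.4
   vertex 1.4 1.1 0.3
  endloop
 endfacet
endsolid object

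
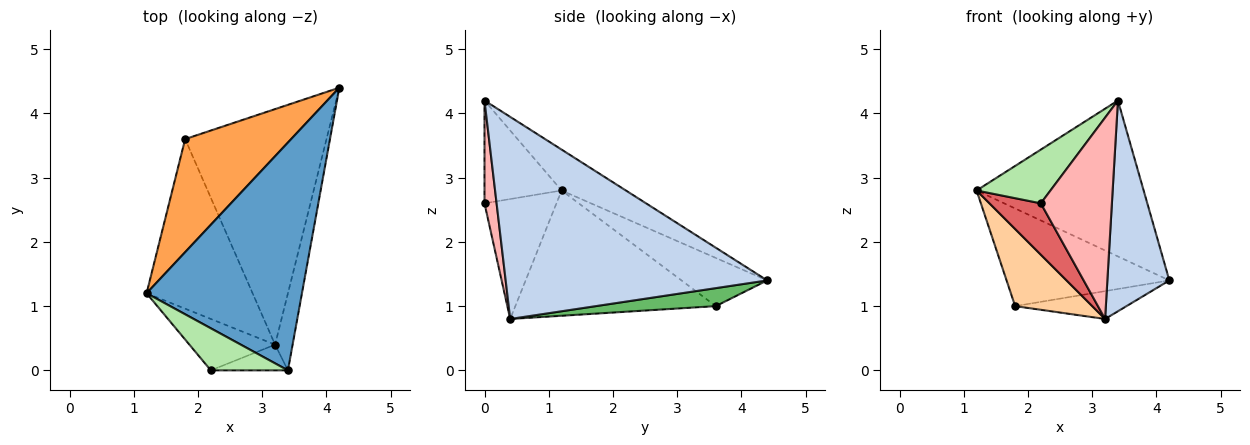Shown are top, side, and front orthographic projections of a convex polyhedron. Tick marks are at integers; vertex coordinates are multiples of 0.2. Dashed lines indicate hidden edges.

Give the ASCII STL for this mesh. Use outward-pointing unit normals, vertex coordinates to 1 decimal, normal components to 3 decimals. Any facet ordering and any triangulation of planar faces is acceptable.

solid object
 facet normal -0.212 0.552 0.807
  outer loop
   vertex 3.4 0.0 4.2
   vertex 4.2 4.4 1.4
   vertex 1.2 1.2 2.8
  endloop
 endfacet
 facet normal 0.970 -0.230 -0.084
  outer loop
   vertex 3.2 0.4 0.8
   vertex 4.2 4.4 1.4
   vertex 3.4 0.0 4.2
  endloop
 endfacet
 facet normal -0.325 0.618 0.716
  outer loop
   vertex 1.8 3.6 1.0
   vertex 1.2 1.2 2.8
   vertex 4.2 4.4 1.4
  endloop
 endfacet
 facet normal -0.732 -0.282 -0.620
  outer loop
   vertex 1.8 3.6 1.0
   vertex 3.2 0.4 0.8
   vertex 1.2 1.2 2.8
  endloop
 endfacet
 facet normal 0.125 0.116 -0.985
  outer loop
   vertex 1.8 3.6 1.0
   vertex 4.2 4.4 1.4
   vertex 3.2 0.4 0.8
  endloop
 endfacet
 facet normal -0.635 -0.608 0.476
  outer loop
   vertex 2.2 0.0 2.6
   vertex 3.4 0.0 4.2
   vertex 1.2 1.2 2.8
  endloop
 endfacet
 facet normal -0.704 -0.503 -0.503
  outer loop
   vertex 2.2 0.0 2.6
   vertex 1.2 1.2 2.8
   vertex 3.2 0.4 0.8
  endloop
 endfacet
 facet normal 0.166 -0.978 -0.125
  outer loop
   vertex 2.2 0.0 2.6
   vertex 3.2 0.4 0.8
   vertex 3.4 0.0 4.2
  endloop
 endfacet
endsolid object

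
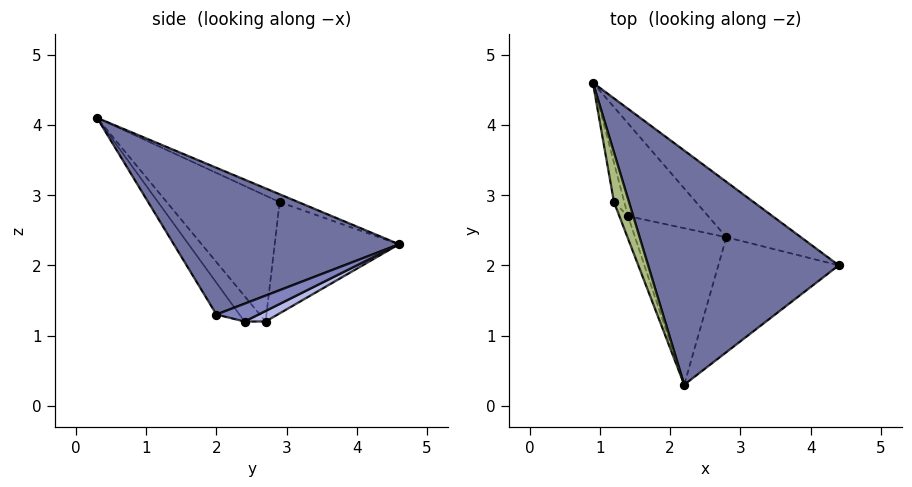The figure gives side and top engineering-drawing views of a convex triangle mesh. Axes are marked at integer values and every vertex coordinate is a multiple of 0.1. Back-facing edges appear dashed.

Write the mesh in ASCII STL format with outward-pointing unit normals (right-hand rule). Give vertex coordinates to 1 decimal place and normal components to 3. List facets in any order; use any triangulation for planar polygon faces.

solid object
 facet normal 0.542 0.459 0.704
  outer loop
   vertex 2.2 0.3 4.1
   vertex 4.4 2.0 1.3
   vertex 0.9 4.6 2.3
  endloop
 endfacet
 facet normal 0.192 0.566 -0.802
  outer loop
   vertex 2.8 2.4 1.2
   vertex 0.9 4.6 2.3
   vertex 4.4 2.0 1.3
  endloop
 endfacet
 facet normal -0.158 -0.784 -0.600
  outer loop
   vertex 2.8 2.4 1.2
   vertex 4.4 2.0 1.3
   vertex 2.2 0.3 4.1
  endloop
 endfacet
 facet normal 0.111 0.520 -0.847
  outer loop
   vertex 1.4 2.7 1.2
   vertex 0.9 4.6 2.3
   vertex 2.8 2.4 1.2
  endloop
 endfacet
 facet normal -0.168 -0.782 -0.601
  outer loop
   vertex 1.4 2.7 1.2
   vertex 2.8 2.4 1.2
   vertex 2.2 0.3 4.1
  endloop
 endfacet
 facet normal -0.451 0.225 0.864
  outer loop
   vertex 1.2 2.9 2.9
   vertex 2.2 0.3 4.1
   vertex 0.9 4.6 2.3
  endloop
 endfacet
 facet normal -0.975 -0.204 -0.091
  outer loop
   vertex 1.2 2.9 2.9
   vertex 0.9 4.6 2.3
   vertex 1.4 2.7 1.2
  endloop
 endfacet
 facet normal -0.921 -0.384 -0.063
  outer loop
   vertex 1.2 2.9 2.9
   vertex 1.4 2.7 1.2
   vertex 2.2 0.3 4.1
  endloop
 endfacet
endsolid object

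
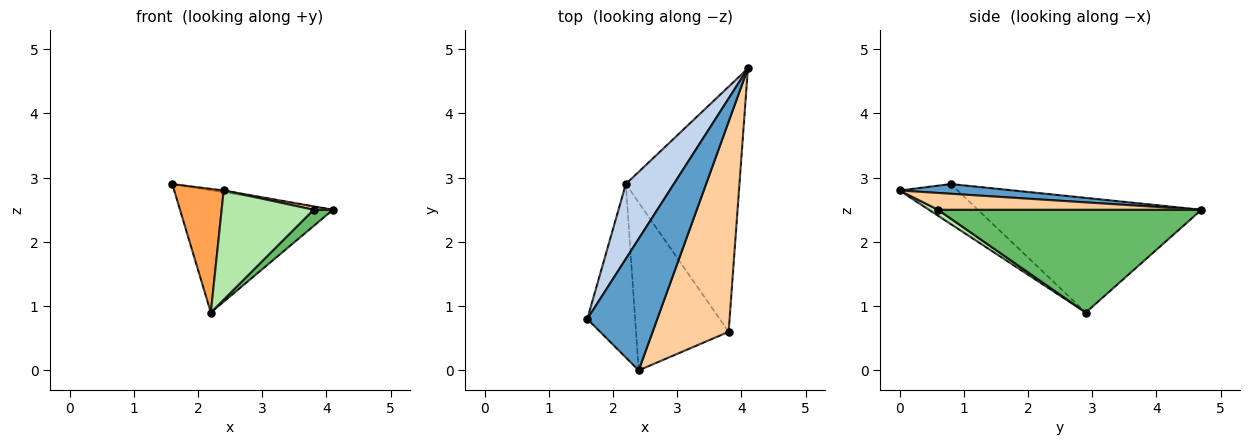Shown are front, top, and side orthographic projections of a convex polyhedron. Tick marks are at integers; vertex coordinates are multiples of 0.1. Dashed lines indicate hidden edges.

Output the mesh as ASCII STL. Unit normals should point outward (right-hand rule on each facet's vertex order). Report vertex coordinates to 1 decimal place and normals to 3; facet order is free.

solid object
 facet normal 0.137 0.014 0.990
  outer loop
   vertex 2.4 0.0 2.8
   vertex 4.1 4.7 2.5
   vertex 1.6 0.8 2.9
  endloop
 endfacet
 facet normal -0.780 0.534 0.326
  outer loop
   vertex 2.2 2.9 0.9
   vertex 1.6 0.8 2.9
   vertex 4.1 4.7 2.5
  endloop
 endfacet
 facet normal -0.564 -0.480 -0.673
  outer loop
   vertex 2.2 2.9 0.9
   vertex 2.4 0.0 2.8
   vertex 1.6 0.8 2.9
  endloop
 endfacet
 facet normal 0.216 -0.016 0.976
  outer loop
   vertex 3.8 0.6 2.5
   vertex 4.1 4.7 2.5
   vertex 2.4 0.0 2.8
  endloop
 endfacet
 facet normal 0.670 -0.049 -0.741
  outer loop
   vertex 3.8 0.6 2.5
   vertex 2.2 2.9 0.9
   vertex 4.1 4.7 2.5
  endloop
 endfacet
 facet normal 0.054 -0.545 -0.837
  outer loop
   vertex 3.8 0.6 2.5
   vertex 2.4 0.0 2.8
   vertex 2.2 2.9 0.9
  endloop
 endfacet
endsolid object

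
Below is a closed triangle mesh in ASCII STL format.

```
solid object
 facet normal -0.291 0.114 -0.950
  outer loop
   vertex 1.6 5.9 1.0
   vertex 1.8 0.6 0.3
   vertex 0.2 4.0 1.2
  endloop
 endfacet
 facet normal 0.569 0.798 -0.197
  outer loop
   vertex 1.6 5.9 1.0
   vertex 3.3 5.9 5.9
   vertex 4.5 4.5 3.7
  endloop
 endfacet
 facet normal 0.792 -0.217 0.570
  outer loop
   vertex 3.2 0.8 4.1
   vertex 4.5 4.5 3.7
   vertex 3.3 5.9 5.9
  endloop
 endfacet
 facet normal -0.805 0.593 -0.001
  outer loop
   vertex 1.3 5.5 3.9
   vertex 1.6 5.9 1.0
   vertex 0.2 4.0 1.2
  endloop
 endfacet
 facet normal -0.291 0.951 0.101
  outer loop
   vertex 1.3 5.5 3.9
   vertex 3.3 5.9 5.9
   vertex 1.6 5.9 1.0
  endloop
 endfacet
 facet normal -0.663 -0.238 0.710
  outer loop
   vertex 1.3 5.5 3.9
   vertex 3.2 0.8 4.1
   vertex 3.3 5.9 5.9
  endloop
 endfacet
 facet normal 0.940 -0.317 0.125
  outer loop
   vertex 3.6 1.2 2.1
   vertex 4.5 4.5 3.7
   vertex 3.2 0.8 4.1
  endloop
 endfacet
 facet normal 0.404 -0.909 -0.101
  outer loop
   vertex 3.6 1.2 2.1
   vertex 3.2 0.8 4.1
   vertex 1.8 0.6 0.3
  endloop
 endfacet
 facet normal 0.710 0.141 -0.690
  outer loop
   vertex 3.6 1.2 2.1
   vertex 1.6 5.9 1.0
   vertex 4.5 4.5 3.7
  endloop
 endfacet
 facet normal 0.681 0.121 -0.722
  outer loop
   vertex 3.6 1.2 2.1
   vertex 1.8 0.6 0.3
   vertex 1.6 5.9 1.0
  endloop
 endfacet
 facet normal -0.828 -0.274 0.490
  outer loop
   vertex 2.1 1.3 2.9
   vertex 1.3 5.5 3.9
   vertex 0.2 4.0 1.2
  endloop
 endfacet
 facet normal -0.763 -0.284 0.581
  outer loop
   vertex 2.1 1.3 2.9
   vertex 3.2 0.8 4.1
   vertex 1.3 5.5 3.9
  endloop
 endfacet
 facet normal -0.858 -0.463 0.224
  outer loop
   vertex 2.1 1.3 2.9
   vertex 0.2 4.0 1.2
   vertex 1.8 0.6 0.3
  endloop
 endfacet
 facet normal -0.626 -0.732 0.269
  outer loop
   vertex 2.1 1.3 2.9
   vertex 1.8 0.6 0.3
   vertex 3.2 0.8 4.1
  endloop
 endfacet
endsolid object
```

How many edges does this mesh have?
21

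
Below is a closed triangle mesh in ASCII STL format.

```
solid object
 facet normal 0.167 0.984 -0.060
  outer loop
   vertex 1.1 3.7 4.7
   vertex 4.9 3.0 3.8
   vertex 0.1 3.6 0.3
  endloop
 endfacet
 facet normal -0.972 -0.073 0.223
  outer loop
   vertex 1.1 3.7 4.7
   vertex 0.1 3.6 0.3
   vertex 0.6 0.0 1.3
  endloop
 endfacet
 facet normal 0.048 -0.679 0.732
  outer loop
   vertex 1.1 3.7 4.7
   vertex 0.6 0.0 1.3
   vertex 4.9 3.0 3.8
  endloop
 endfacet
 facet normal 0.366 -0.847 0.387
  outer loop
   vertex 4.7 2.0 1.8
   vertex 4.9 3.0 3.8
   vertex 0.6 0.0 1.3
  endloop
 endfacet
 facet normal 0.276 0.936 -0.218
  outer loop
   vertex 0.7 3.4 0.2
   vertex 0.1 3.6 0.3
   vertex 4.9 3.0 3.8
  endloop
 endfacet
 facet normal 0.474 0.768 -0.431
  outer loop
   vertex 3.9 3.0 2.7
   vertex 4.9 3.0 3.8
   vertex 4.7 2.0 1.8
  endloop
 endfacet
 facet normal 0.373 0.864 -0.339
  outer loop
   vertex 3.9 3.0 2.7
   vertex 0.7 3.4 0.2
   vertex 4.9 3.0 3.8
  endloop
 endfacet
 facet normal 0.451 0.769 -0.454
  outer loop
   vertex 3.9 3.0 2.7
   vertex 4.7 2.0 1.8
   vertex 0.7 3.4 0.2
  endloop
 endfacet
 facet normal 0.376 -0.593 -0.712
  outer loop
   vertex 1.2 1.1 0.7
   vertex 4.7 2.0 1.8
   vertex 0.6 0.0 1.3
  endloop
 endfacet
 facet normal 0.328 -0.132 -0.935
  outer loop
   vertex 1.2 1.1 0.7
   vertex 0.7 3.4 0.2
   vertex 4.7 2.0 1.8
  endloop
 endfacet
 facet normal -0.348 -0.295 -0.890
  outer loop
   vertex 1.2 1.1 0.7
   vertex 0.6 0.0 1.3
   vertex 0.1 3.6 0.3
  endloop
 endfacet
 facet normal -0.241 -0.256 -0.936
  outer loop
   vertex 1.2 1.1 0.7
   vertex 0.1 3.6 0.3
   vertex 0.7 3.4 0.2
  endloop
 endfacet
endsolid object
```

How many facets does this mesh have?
12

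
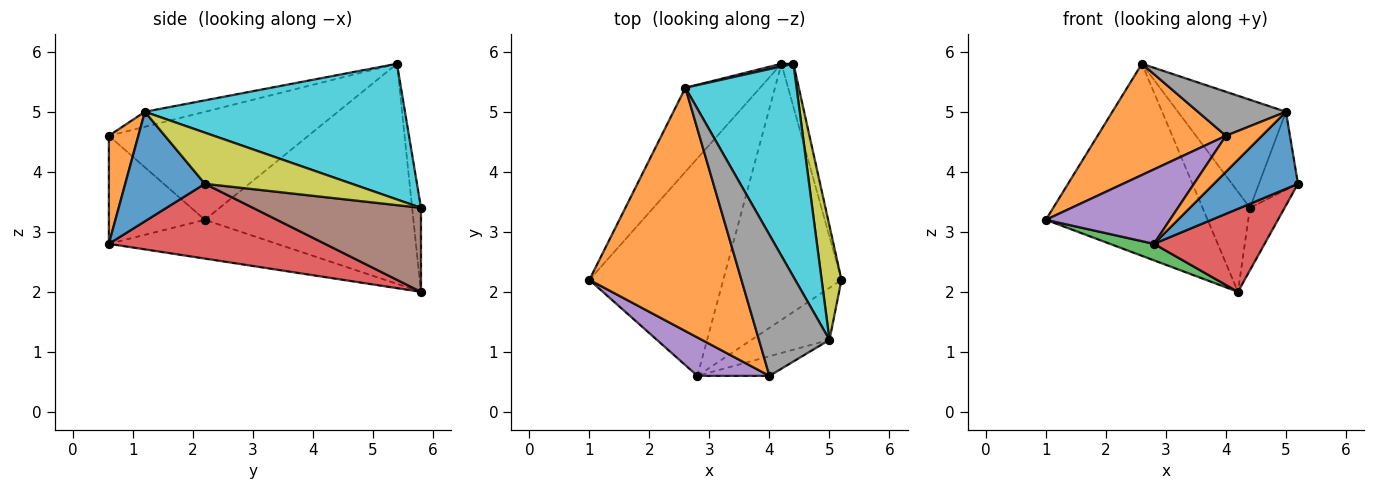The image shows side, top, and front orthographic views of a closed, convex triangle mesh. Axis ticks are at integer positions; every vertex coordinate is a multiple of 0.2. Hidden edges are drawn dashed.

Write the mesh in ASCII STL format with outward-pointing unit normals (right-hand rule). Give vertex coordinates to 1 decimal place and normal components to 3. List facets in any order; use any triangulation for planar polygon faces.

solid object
 facet normal -0.763 0.592 -0.259
  outer loop
   vertex 2.6 5.4 5.8
   vertex 4.2 5.8 2.0
   vertex 1.0 2.2 3.2
  endloop
 endfacet
 facet normal -0.543 -0.349 0.764
  outer loop
   vertex 4.0 0.6 4.6
   vertex 2.6 5.4 5.8
   vertex 1.0 2.2 3.2
  endloop
 endfacet
 facet normal -0.277 -0.073 -0.958
  outer loop
   vertex 2.8 0.6 2.8
   vertex 1.0 2.2 3.2
   vertex 4.2 5.8 2.0
  endloop
 endfacet
 facet normal 0.516 -0.264 -0.815
  outer loop
   vertex 2.8 0.6 2.8
   vertex 4.2 5.8 2.0
   vertex 5.2 2.2 3.8
  endloop
 endfacet
 facet normal -0.567 -0.732 0.378
  outer loop
   vertex 2.8 0.6 2.8
   vertex 4.0 0.6 4.6
   vertex 1.0 2.2 3.2
  endloop
 endfacet
 facet normal 0.970 0.200 -0.139
  outer loop
   vertex 4.4 5.8 3.4
   vertex 5.2 2.2 3.8
   vertex 4.2 5.8 2.0
  endloop
 endfacet
 facet normal -0.183 0.983 0.026
  outer loop
   vertex 4.4 5.8 3.4
   vertex 4.2 5.8 2.0
   vertex 2.6 5.4 5.8
  endloop
 endfacet
 facet normal -0.199 -0.292 0.935
  outer loop
   vertex 5.0 1.2 5.0
   vertex 2.6 5.4 5.8
   vertex 4.0 0.6 4.6
  endloop
 endfacet
 facet normal 0.905 0.240 0.351
  outer loop
   vertex 5.0 1.2 5.0
   vertex 5.2 2.2 3.8
   vertex 4.4 5.8 3.4
  endloop
 endfacet
 facet normal 0.736 0.306 0.603
  outer loop
   vertex 5.0 1.2 5.0
   vertex 4.4 5.8 3.4
   vertex 2.6 5.4 5.8
  endloop
 endfacet
 facet normal 0.618 -0.652 -0.440
  outer loop
   vertex 5.0 1.2 5.0
   vertex 2.8 0.6 2.8
   vertex 5.2 2.2 3.8
  endloop
 endfacet
 facet normal 0.583 -0.713 -0.389
  outer loop
   vertex 5.0 1.2 5.0
   vertex 4.0 0.6 4.6
   vertex 2.8 0.6 2.8
  endloop
 endfacet
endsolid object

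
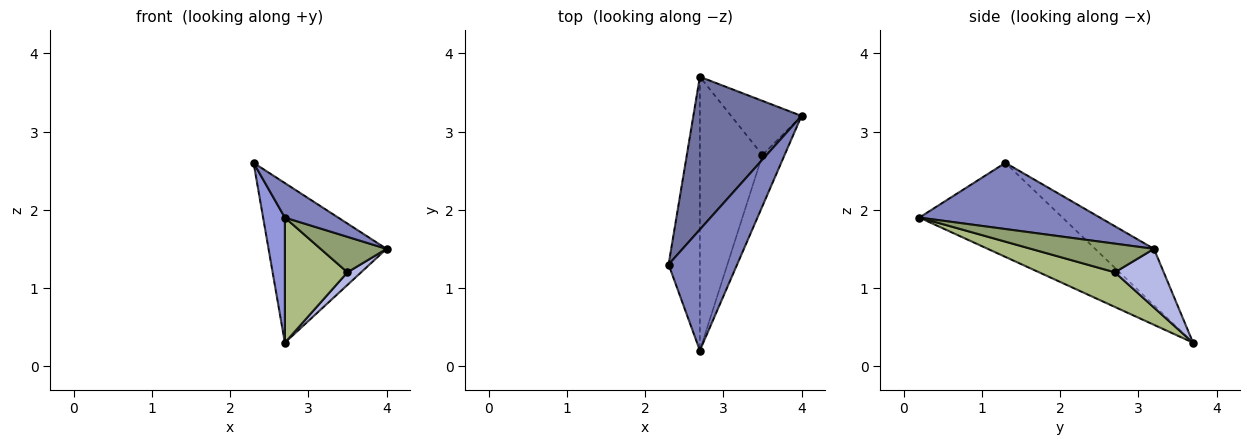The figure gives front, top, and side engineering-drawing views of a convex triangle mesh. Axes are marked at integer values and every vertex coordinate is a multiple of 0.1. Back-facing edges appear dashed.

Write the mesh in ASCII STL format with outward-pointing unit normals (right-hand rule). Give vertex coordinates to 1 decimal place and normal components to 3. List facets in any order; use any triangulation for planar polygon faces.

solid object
 facet normal -0.339 0.680 0.650
  outer loop
   vertex 2.7 3.7 0.3
   vertex 2.3 1.3 2.6
   vertex 4.0 3.2 1.5
  endloop
 endfacet
 facet normal 0.681 -0.201 0.705
  outer loop
   vertex 2.7 0.2 1.9
   vertex 4.0 3.2 1.5
   vertex 2.3 1.3 2.6
  endloop
 endfacet
 facet normal -0.939 -0.143 -0.312
  outer loop
   vertex 2.7 0.2 1.9
   vertex 2.3 1.3 2.6
   vertex 2.7 3.7 0.3
  endloop
 endfacet
 facet normal 0.630 -0.176 -0.756
  outer loop
   vertex 3.5 2.7 1.2
   vertex 2.7 3.7 0.3
   vertex 4.0 3.2 1.5
  endloop
 endfacet
 facet normal 0.728 -0.391 -0.563
  outer loop
   vertex 3.5 2.7 1.2
   vertex 4.0 3.2 1.5
   vertex 2.7 0.2 1.9
  endloop
 endfacet
 facet normal 0.450 -0.371 -0.812
  outer loop
   vertex 3.5 2.7 1.2
   vertex 2.7 0.2 1.9
   vertex 2.7 3.7 0.3
  endloop
 endfacet
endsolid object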